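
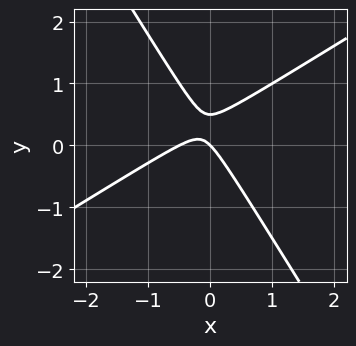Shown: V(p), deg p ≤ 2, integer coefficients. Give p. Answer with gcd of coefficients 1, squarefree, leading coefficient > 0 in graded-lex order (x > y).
2*x^2 - 2*x*y - 2*y^2 + x + y

(a) Degree: no degree-1 curve has this shape, so deg p = 2.
(b) From the axis intercepts and sections: one y-axis crossing is at y = 0; it meets the x-axis at x = 0 (among the integer gridlines).
(c) Assembling these constraints gives the stated polynomial.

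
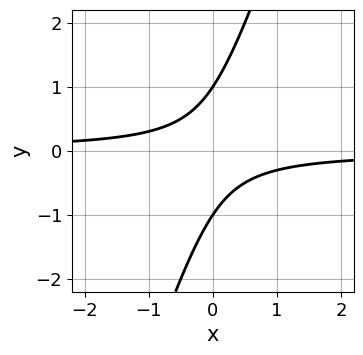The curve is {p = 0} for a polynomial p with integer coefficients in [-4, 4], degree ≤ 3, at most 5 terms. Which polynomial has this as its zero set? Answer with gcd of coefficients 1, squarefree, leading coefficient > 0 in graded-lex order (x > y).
The degree is 2 — the shape is more complex than any degree-1 curve.
From the axis intercepts and sections: no x-intercept at any integer in the box; the y-axis gridline crossings are at y ∈ {-1, 1}.
Together with the visible shape, these determine p as stated.

3*x*y - y^2 + 1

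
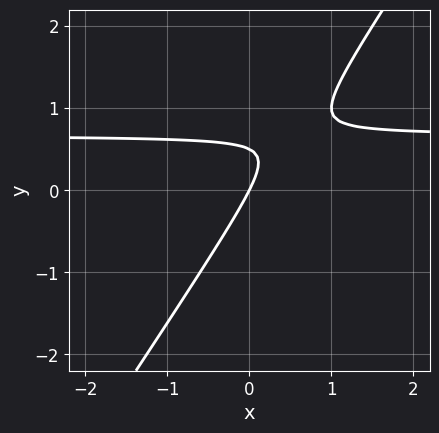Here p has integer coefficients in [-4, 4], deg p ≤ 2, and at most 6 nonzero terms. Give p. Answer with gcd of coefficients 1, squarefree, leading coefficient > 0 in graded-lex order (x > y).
3*x*y - 2*y^2 - 2*x + y

1. The degree is 2 — no degree-1 curve has this shape.
2. Observable constraints: one x-axis crossing is at x = 0; it crosses the y-axis at the gridline y = 0.
3. Together with the visible shape, these determine p as stated.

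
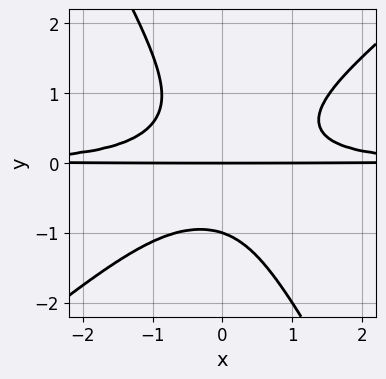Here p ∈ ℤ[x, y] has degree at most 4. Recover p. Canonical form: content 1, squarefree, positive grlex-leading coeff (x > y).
3*x^2*y^2 - 2*x*y^3 - 2*y^4 - 2*y

1. deg p = 4.
2. Against the integer gridlines: every point of the x-axis in the box is on the curve; the y-axis gridline crossings are at y ∈ {-1, 0}.
3. Putting this together gives p.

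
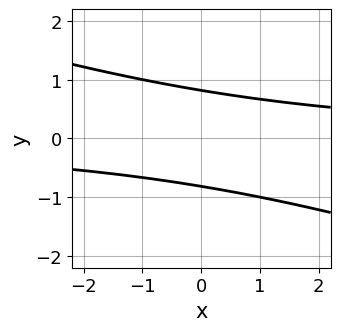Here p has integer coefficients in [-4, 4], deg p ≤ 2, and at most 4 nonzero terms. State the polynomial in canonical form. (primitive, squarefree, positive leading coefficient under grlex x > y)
x*y + 3*y^2 - 2

The degree is 2 — a generic line meets the curve in up to 2 points.
From the axis intercepts and sections: it misses every integer gridline on the x-axis.
The integer polynomial consistent with all of this is the stated p.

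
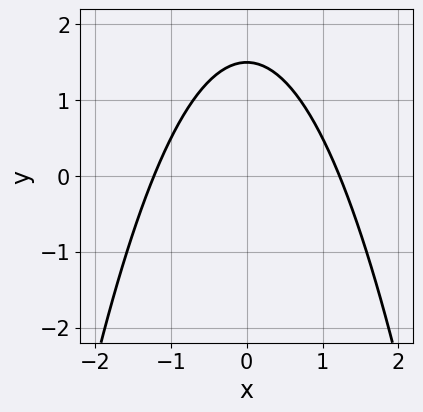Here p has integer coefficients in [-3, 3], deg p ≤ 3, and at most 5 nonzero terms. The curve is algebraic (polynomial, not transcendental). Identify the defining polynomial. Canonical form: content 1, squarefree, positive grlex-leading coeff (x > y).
First, degree: a generic line meets the curve in up to 2 points, so deg p = 2.
Next, symmetries: the x ↦ −x reflection is a symmetry, so x appears only in even powers.
Finally, the integer polynomial consistent with all of this is the stated p.

2*x^2 + 2*y - 3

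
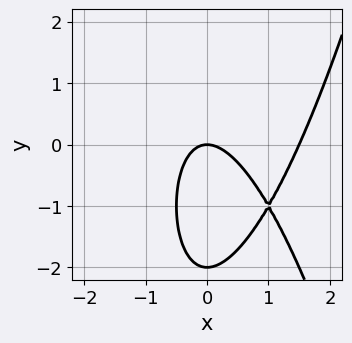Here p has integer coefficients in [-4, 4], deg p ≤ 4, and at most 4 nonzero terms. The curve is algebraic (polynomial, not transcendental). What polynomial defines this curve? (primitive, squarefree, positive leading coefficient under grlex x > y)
Degree: no degree-2 curve has this shape, so deg p = 3.
Observable constraints: among the integer gridlines, it crosses the y-axis at y ∈ {-2, 0}; it meets the x-axis at x = 0 (among the integer gridlines).
These observations pin down the coefficients.

2*x^3 - 3*x^2 - y^2 - 2*y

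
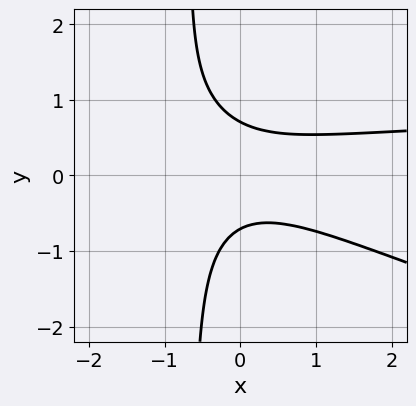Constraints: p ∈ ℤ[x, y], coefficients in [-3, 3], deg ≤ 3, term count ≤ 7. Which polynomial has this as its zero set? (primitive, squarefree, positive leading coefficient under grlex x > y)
x^2*y + 3*x*y^2 - x^2 + 2*y^2 - 1

(a) The degree is 3 — no degree-2 curve has this shape.
(b) Reading off the gridlines: the curve avoids every integer x-axis point in the box.
(c) Together with the visible shape, these determine p as stated.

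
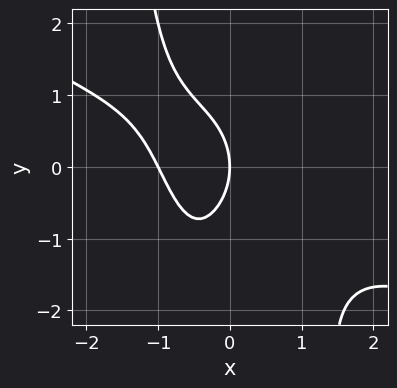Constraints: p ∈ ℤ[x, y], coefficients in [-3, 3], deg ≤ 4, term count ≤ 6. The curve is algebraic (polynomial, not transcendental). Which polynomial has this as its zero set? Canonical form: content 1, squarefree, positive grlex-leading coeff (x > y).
x^4 + 2*x^3*y + x^2 + y^2 + 2*x

1. Degree: no degree-3 curve has this shape, so deg p = 4.
2. Observable constraints: the x-axis gridline crossings are at x ∈ {-1, 0}; one y-axis crossing is at y = 0.
3. Together with the visible shape, these determine p as stated.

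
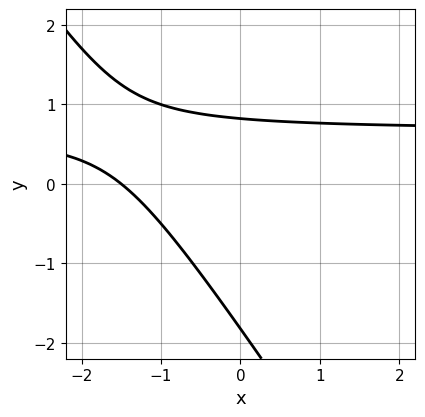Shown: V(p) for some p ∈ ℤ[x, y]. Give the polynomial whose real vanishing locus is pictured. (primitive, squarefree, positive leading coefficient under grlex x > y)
(a) deg p = 2. No degree-1 curve has this shape.
(b) The integer polynomial consistent with all of this is the stated p.

3*x*y + 2*y^2 - 2*x + 2*y - 3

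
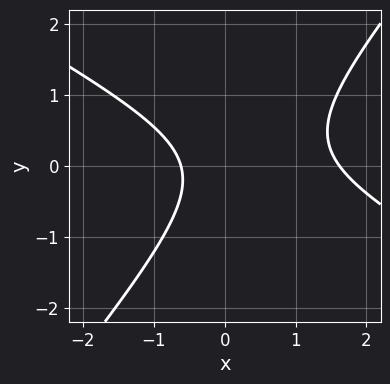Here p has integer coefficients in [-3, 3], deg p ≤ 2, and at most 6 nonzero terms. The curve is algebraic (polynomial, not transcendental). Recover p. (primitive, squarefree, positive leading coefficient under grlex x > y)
2*x^2 + 2*x*y - 3*y^2 - 2*x - 2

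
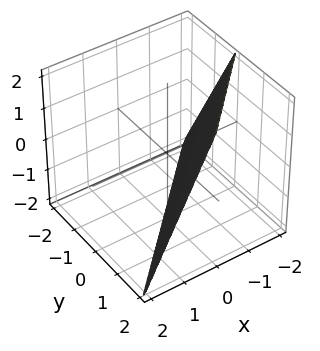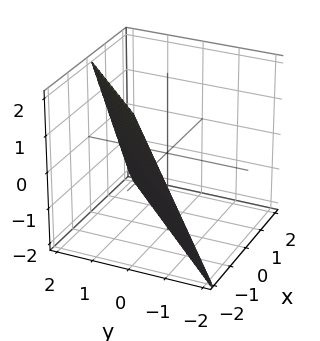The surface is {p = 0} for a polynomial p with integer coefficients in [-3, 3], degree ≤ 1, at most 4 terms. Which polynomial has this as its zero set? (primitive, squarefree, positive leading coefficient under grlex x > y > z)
2*x - 2*y + z + 2

1. Degree: the surface is flat (a plane), so deg p = 1.
2. Against the integer gridlines: it crosses the z-axis at the gridline z = -2; one x-axis crossing is at x = -1; it crosses the y-axis at the gridline y = 1.
3. Matching integer coefficients to the picture gives p.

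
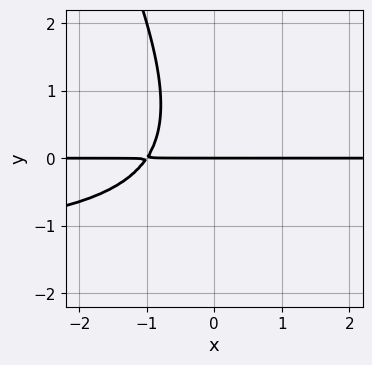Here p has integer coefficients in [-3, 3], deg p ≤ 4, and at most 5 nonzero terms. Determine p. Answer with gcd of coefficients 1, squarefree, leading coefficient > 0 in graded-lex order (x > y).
(a) Degree: the shape is more complex than any degree-2 curve, so deg p = 3.
(b) From the visible intercepts: one y-axis crossing is at y = 0; every point of the x-axis in the box is on the curve.
(c) These observations pin down the coefficients.

2*x*y^2 + y^3 + 3*x*y + 3*y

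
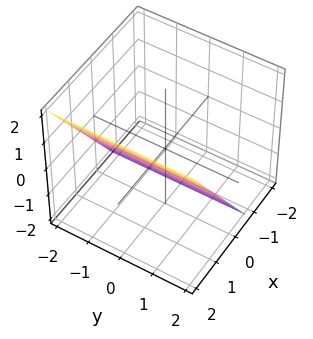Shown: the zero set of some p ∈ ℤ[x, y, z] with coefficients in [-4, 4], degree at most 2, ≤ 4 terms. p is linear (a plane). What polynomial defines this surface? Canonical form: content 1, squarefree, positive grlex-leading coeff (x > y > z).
First, degree: the surface is flat (a plane), so deg p = 1.
Then, observable constraints: it crosses the z-axis at the gridline z = -1; it misses every integer gridline on the y-axis.
Finally, these observations pin down the coefficients.

3*x - 2*z - 2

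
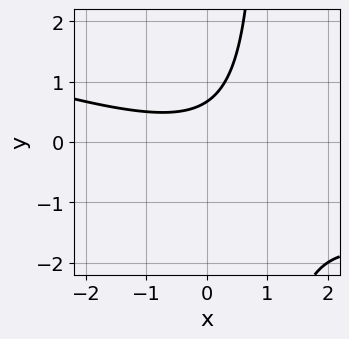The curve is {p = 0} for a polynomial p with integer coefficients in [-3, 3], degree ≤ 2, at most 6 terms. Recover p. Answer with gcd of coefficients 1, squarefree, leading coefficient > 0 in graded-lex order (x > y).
1. deg p = 2. The shape is more complex than any degree-1 curve.
2. Against the integer gridlines: no x-intercept at any integer in the box.
3. Putting this together gives p.

x^2 + 3*x*y - 3*y + 2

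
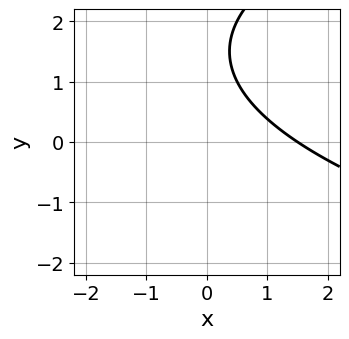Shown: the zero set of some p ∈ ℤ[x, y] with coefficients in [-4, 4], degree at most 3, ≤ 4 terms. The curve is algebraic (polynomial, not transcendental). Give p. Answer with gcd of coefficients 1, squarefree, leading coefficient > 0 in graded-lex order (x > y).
y^2 - 2*x - 3*y + 3

(a) deg p = 2. The shape is more complex than any degree-1 curve.
(b) From the axis intercepts and sections: the curve avoids every integer y-axis point in the box.
(c) Putting this together gives p.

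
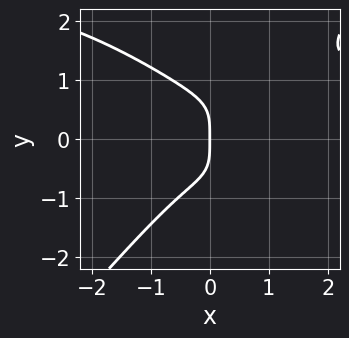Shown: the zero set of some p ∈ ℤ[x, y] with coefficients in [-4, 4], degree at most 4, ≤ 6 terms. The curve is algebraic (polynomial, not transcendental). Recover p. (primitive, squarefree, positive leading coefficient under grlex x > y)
First, deg p = 4. A generic line meets the curve in up to 4 points.
Then, from the visible intercepts: it meets the y-axis at y = 0 (among the integer gridlines); one x-axis crossing is at x = 0.
Finally, matching integer coefficients to the picture gives p.

2*x^3*y + 2*x^2*y^2 - 3*y^4 - 3*x^3 - 3*x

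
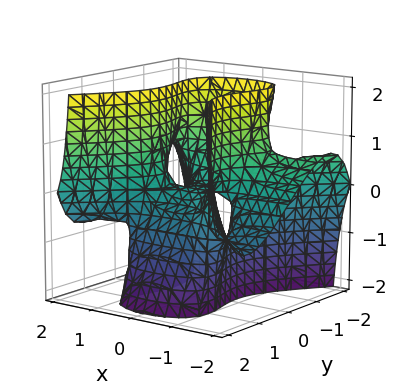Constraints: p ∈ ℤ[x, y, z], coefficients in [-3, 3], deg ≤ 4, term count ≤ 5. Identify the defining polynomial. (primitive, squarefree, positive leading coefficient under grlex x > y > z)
2*x^2*y + 3*x^2*z - 2*y^3 - y^2*z - 2*z

1. Degree: no degree-2 surface has this shape, so deg p = 3.
2. Against the integer gridlines: it meets the y-axis at y = 0 (among the integer gridlines); the visible x-axis segment lies entirely on the surface.
3. Together with the visible shape, these determine p as stated.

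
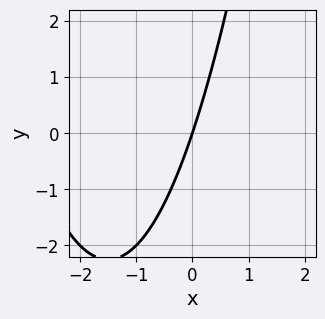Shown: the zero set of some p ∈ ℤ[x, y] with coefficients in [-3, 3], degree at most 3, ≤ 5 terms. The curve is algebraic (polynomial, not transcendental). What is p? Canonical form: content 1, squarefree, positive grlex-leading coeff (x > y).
(a) Degree: a generic line meets the curve in up to 2 points, so deg p = 2.
(b) From the visible intercepts: one x-axis crossing is at x = 0; it crosses the y-axis at the gridline y = 0.
(c) Matching integer coefficients to the picture gives p.

x^2 + 3*x - y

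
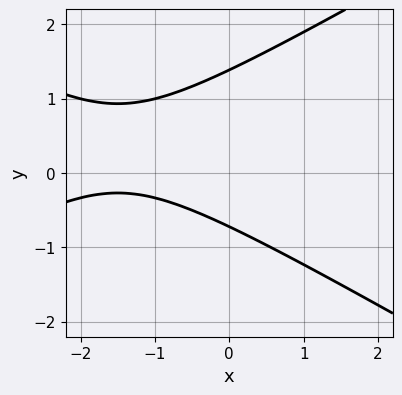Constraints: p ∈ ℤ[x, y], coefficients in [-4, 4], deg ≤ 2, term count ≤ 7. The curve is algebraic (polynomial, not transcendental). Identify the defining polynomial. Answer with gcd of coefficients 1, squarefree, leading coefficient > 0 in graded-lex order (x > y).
x^2 - 3*y^2 + 3*x + 2*y + 3

(a) The degree is 2 — a generic line meets the curve in up to 2 points.
(b) Against the integer gridlines: it misses every integer gridline on the x-axis.
(c) Solving for integer coefficients yields p as stated.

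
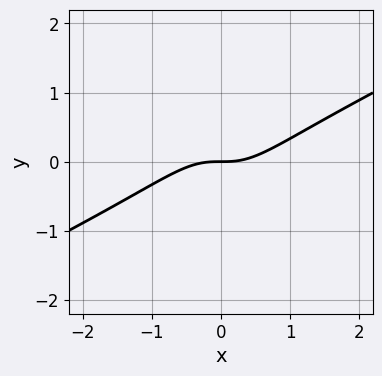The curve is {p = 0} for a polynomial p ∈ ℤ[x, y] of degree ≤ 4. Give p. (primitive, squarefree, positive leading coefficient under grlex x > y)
First, the degree is 3 — the shape is more complex than any degree-2 curve.
Then, against the integer gridlines: it meets the x-axis at x = 0 (among the integer gridlines); it meets the y-axis at y = 0 (among the integer gridlines).
Finally, together with the visible shape, these determine p as stated.

x^3 - 2*x^2*y - y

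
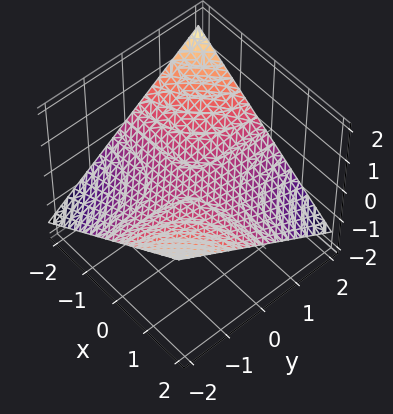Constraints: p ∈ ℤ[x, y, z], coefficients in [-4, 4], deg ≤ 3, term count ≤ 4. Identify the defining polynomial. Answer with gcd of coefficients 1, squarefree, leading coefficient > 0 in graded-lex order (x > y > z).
The degree is 2 — a hyperbolic paraboloid; a quadric.
Against the integer gridlines: every point of the y-axis in the box is on the surface; it meets the z-axis at z = 0 (among the integer gridlines); the visible x-axis segment lies entirely on the surface.
These observations pin down the coefficients.

x*y + 3*z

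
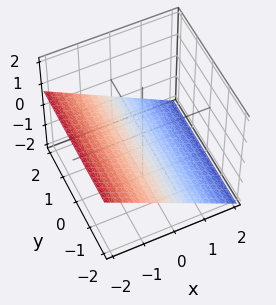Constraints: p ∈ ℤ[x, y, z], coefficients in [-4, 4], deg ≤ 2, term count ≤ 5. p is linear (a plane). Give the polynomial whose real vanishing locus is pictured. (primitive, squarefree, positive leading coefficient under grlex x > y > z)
2*x + 3*z + 2

The degree is 1 — the surface is flat (a plane).
Observable constraints: it crosses the x-axis at the gridline x = -1; no y-intercept at any integer in the box.
Matching integer coefficients to the picture gives p.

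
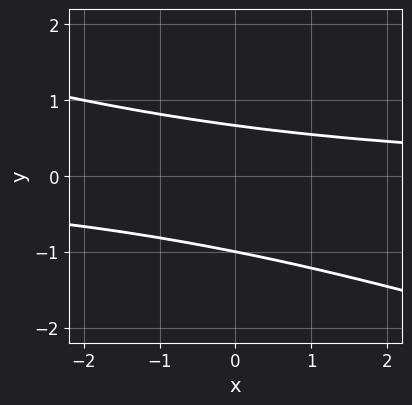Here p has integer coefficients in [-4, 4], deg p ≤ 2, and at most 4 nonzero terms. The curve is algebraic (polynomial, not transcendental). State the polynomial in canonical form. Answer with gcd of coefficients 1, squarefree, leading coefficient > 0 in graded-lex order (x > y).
x*y + 3*y^2 + y - 2

Degree: no degree-1 curve has this shape, so deg p = 2.
Against the integer gridlines: it meets the y-axis at y = -1 (among the integer gridlines); it misses every integer gridline on the x-axis.
Fitting integer coefficients to these (and the overall shape) gives p.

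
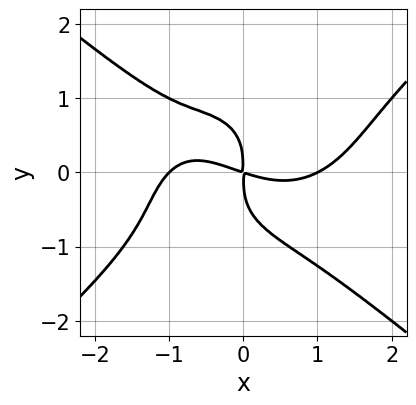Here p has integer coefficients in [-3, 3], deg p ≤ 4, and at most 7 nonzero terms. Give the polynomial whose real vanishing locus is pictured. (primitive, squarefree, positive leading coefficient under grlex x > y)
x^4 - 2*y^4 - x^2*y - x^2 - 3*x*y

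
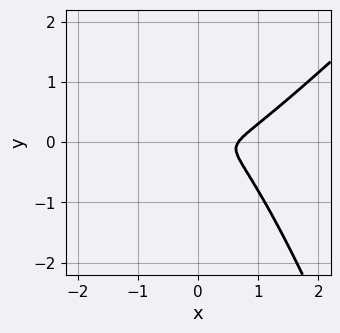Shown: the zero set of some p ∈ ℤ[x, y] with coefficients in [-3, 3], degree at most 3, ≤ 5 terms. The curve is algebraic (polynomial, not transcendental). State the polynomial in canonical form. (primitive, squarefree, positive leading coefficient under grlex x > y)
deg p = 3.
Matching integer coefficients to the picture gives p.

3*x^3 - 2*x^2*y - x*y^2 - 2*x^2 - 3*y^2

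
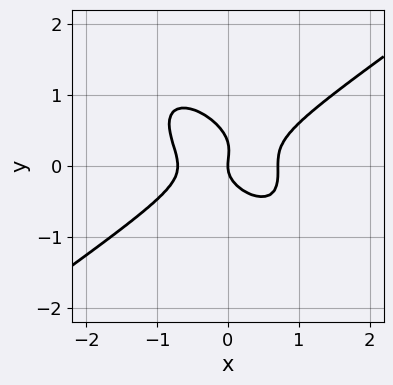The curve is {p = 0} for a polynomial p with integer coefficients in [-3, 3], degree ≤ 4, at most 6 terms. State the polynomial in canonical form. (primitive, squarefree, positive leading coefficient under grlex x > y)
Degree: a generic line meets the curve in up to 3 points, so deg p = 3.
Against the integer gridlines: it crosses the y-axis at the gridline y = 0; it crosses the x-axis at the gridline x = 0.
Assembling these constraints gives the stated polynomial.

2*x^3 - 2*x*y^2 - 3*y^3 + y^2 - x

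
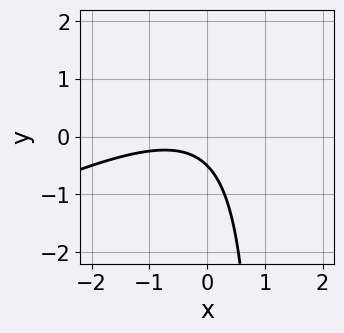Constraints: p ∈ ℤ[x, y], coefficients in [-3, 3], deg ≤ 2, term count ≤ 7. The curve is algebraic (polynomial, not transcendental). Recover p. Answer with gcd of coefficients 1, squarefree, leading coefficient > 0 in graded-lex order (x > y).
First, deg p = 2.
Next, reading off the gridlines: it misses every integer gridline on the x-axis.
Finally, these observations pin down the coefficients.

x^2 - 2*x*y + x + 2*y + 1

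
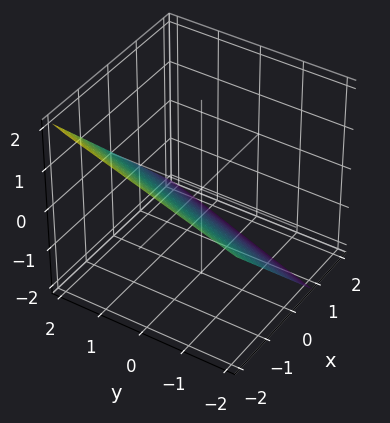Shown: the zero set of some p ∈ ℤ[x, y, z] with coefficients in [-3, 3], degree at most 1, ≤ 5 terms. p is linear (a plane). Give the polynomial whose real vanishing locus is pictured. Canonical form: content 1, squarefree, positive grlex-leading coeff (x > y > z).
3*x - y + 3*z + 2

First, degree: the surface is flat (a plane), so deg p = 1.
Next, from the visible intercepts: it crosses the y-axis at the gridline y = 2.
Finally, matching integer coefficients to the picture gives p.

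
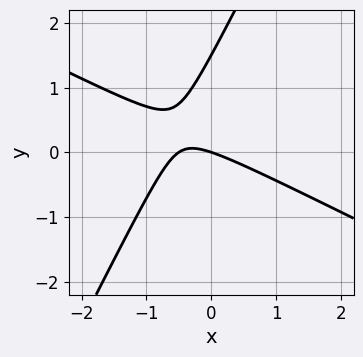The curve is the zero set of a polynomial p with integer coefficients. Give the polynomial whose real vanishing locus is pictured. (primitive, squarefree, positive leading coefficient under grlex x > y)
deg p = 2. No degree-1 curve has this shape.
Reading off the gridlines: it crosses the x-axis at the gridline x = 0; it crosses the y-axis at the gridline y = 0.
Putting this together gives p.

2*x^2 + 3*x*y - 2*y^2 + x + 3*y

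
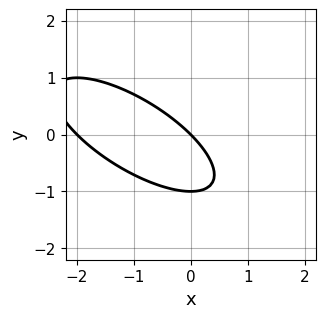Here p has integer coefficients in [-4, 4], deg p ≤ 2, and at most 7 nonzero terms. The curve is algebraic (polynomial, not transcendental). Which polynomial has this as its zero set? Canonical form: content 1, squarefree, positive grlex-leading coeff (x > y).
x^2 + 2*x*y + 2*y^2 + 2*x + 2*y

1. The degree is 2 — a generic line meets the curve in up to 2 points.
2. Checking where it meets the axes: among the integer gridlines, it crosses the y-axis at y ∈ {-1, 0}; among the integer gridlines, it crosses the x-axis at x ∈ {-2, 0}.
3. Assembling these constraints gives the stated polynomial.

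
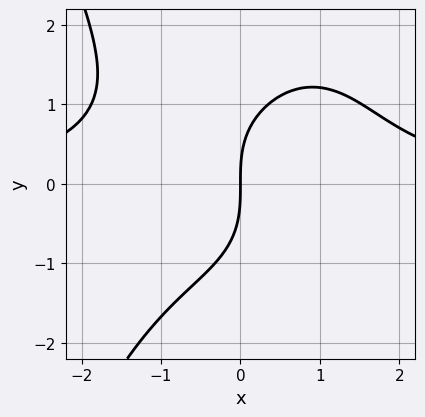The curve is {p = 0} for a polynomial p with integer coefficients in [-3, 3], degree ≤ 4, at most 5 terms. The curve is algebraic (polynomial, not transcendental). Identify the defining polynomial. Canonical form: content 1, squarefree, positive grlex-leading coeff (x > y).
The degree is 4 — the shape is more complex than any degree-3 curve.
Reading off the gridlines: it crosses the x-axis at the gridline x = 0; it crosses the y-axis at the gridline y = 0.
Solving for integer coefficients yields p as stated.

x^3*y + y^3 - 3*x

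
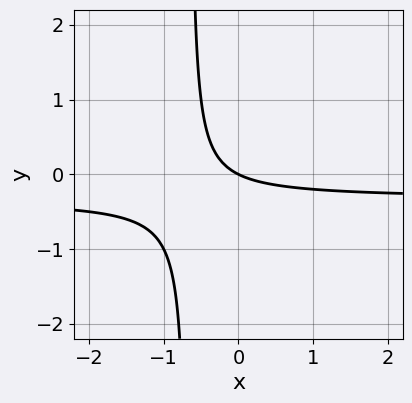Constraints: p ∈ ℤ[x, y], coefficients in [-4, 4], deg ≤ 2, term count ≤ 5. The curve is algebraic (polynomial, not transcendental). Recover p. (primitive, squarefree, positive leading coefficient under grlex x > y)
3*x*y + x + 2*y

(a) deg p = 2. No degree-1 curve has this shape.
(b) Checking where it meets the axes: it crosses the x-axis at the gridline x = 0; it crosses the y-axis at the gridline y = 0.
(c) Assembling these constraints gives the stated polynomial.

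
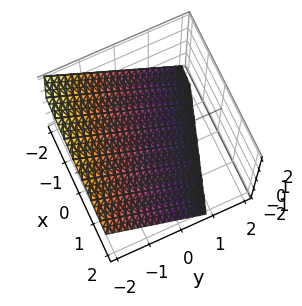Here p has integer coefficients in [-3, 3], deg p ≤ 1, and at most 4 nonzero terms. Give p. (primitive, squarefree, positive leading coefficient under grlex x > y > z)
(a) Degree: the surface is flat (a plane), so deg p = 1.
(b) Checking where it meets the axes: one x-axis crossing is at x = -2.
(c) Together with the visible shape, these determine p as stated.

x + 3*y + 3*z + 2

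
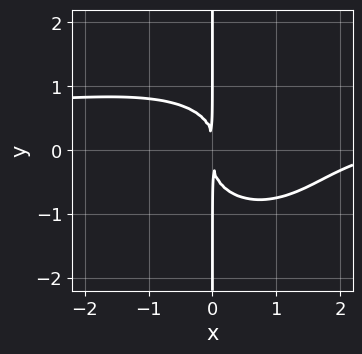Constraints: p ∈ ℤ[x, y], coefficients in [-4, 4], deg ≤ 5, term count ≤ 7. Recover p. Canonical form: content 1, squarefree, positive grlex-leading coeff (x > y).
2*x^3*y + 3*x*y^3 - x^3 - x^2*y + 3*x^2

1. The degree is 4 — the shape is more complex than any degree-3 curve.
2. Reading off the gridlines: the visible y-axis segment lies entirely on the curve.
3. The integer polynomial consistent with all of this is the stated p.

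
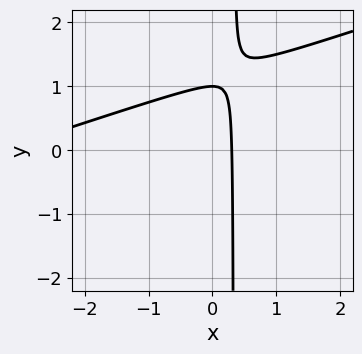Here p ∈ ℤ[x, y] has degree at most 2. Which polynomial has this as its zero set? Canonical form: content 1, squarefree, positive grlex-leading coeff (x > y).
x^2 - 3*x*y + 3*x + y - 1

(a) deg p = 2. A generic line meets the curve in up to 2 points.
(b) From the axis intercepts and sections: it meets the y-axis at y = 1 (among the integer gridlines).
(c) These observations pin down the coefficients.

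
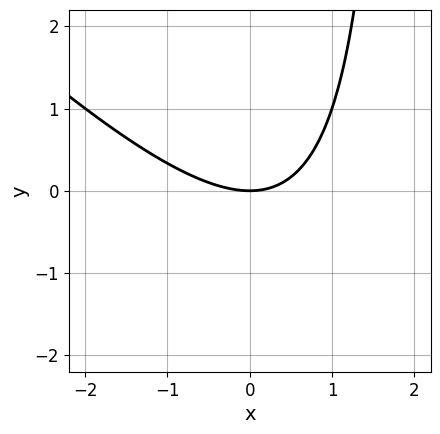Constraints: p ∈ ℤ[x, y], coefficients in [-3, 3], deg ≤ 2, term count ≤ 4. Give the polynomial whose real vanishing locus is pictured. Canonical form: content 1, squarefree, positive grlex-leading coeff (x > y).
The degree is 2 — a generic line meets the curve in up to 2 points.
From the visible intercepts: it meets the x-axis at x = 0 (among the integer gridlines); one y-axis crossing is at y = 0.
Assembling these constraints gives the stated polynomial.

x^2 + x*y - 2*y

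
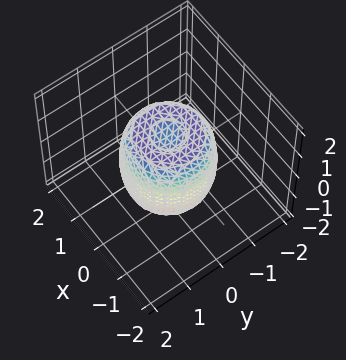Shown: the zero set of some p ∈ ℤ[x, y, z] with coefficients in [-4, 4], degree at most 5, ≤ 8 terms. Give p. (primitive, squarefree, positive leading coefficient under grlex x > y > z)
(a) Degree: no degree-3 surface has this shape, so deg p = 4.
(b) Symmetry: every cross-section ⟂ z is a circle, so x, y appear only via x² + y².
(c) Against the integer gridlines: the z-axis gridline crossings are at z ∈ {-1, 1}; a circular section at z = 1 has radius exactly 1.
(d) The integer polynomial consistent with all of this is the stated p.

2*x^4 + 4*x^2*y^2 + 2*y^4 - 2*x^2 - 2*y^2 + z^2 - 1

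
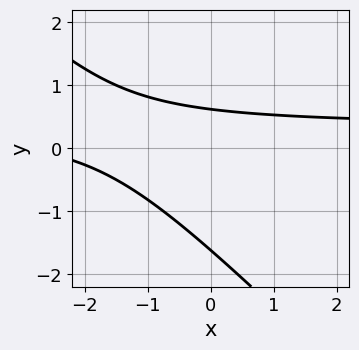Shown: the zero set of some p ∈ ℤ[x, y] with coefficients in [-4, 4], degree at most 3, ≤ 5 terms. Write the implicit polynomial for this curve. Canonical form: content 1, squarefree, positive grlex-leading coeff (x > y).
(a) deg p = 2.
(b) From the axis intercepts and sections: it misses every integer gridline on the x-axis.
(c) The integer polynomial consistent with all of this is the stated p.

3*x*y + 3*y^2 - x + 3*y - 3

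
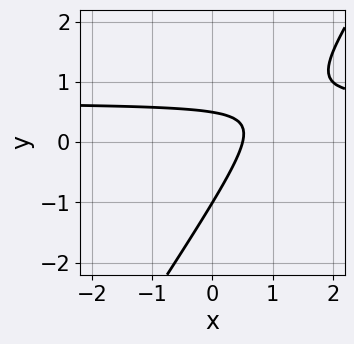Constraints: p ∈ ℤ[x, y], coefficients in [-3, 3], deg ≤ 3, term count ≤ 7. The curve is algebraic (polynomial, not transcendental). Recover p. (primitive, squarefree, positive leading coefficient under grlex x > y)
3*x*y - 2*y^2 - 2*x - y + 1

(a) Degree: a generic line meets the curve in up to 2 points, so deg p = 2.
(b) Observable constraints: it crosses the y-axis at the gridline y = -1.
(c) Putting this together gives p.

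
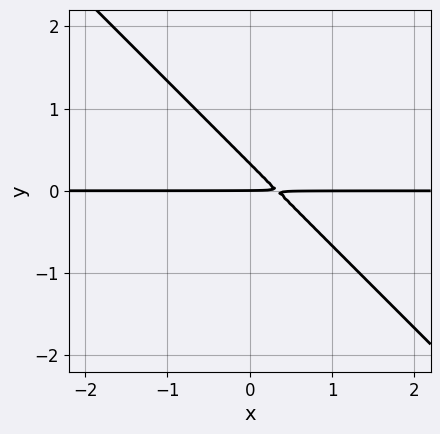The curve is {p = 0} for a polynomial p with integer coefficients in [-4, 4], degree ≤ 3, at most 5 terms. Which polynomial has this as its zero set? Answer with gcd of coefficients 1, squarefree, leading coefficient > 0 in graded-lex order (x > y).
The degree is 2 — no degree-1 curve has this shape.
Checking where it meets the axes: the visible x-axis segment lies entirely on the curve; it meets the y-axis at y = 0 (among the integer gridlines).
Solving for integer coefficients yields p as stated.

3*x*y + 3*y^2 - y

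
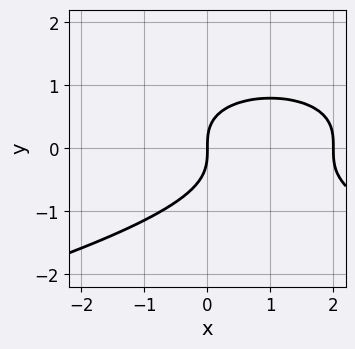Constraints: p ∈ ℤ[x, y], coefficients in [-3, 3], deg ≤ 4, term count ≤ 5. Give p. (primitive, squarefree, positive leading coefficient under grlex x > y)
First, deg p = 3. The shape is more complex than any degree-2 curve.
Next, against the integer gridlines: it meets the y-axis at y = 0 (among the integer gridlines); the x-axis gridline crossings are at x ∈ {0, 2}.
Finally, these observations pin down the coefficients.

2*y^3 + x^2 - 2*x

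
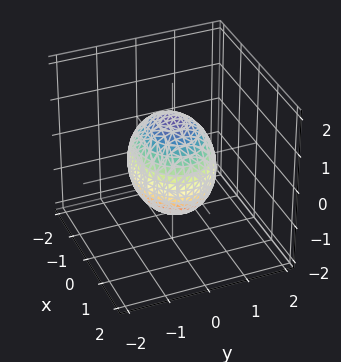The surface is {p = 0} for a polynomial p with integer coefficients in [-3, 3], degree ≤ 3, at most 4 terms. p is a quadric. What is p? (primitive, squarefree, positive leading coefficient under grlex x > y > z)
2*x^2 + 3*y^2 + 2*z^2 - 3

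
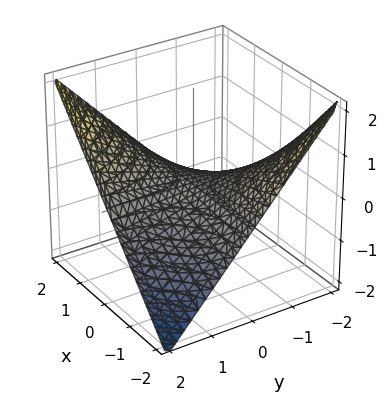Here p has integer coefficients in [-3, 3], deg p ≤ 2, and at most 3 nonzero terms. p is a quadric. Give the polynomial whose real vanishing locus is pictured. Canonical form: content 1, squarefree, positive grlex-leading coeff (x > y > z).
1. deg p = 2.
2. Checking where it meets the axes: one z-axis crossing is at z = 0; the visible y-axis segment lies entirely on the surface; every point of the x-axis in the box is on the surface.
3. These observations pin down the coefficients.

x*y - 2*z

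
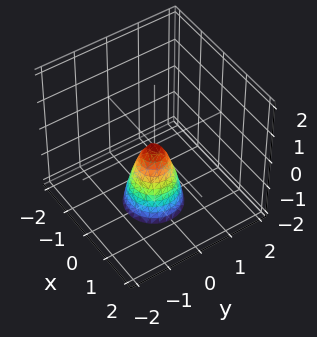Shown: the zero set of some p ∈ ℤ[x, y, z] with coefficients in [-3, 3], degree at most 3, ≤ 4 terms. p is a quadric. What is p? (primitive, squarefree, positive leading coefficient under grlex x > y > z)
3*x^2 + 3*y^2 + z

1. Degree: a paraboloid; a quadric, so deg p = 2.
2. Symmetries: rotational symmetry about the z-axis ⇒ p depends on x, y only through x² + y².
3. Against the integer gridlines: one y-axis crossing is at y = 0; it meets the z-axis at z = 0 (among the integer gridlines); a circular section at z = -2 has radius between 0 and 1.
4. Solving for integer coefficients yields p as stated.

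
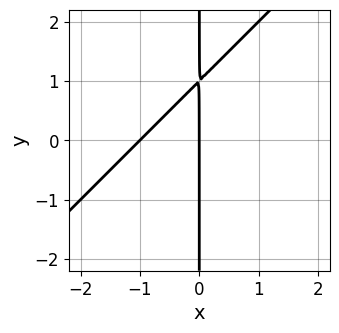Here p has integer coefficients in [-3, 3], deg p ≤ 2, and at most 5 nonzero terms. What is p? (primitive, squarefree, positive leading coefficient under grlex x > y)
(a) The degree is 2 — no degree-1 curve has this shape.
(b) From the axis intercepts and sections: among the integer gridlines, it crosses the x-axis at x ∈ {-1, 0}; the visible y-axis segment lies entirely on the curve.
(c) Assembling these constraints gives the stated polynomial.

x^2 - x*y + x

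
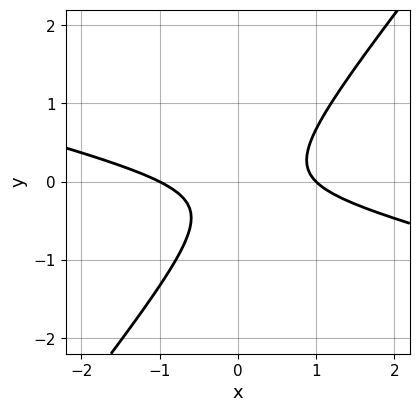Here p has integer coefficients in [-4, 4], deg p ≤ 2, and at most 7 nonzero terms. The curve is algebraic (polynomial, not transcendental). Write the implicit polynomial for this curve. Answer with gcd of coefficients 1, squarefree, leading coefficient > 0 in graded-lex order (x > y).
x^2 + 3*x*y - 3*y^2 - y - 1

1. deg p = 2. No degree-1 curve has this shape.
2. Against the integer gridlines: among the integer gridlines, it crosses the x-axis at x ∈ {-1, 1}; no y-intercept at any integer in the box.
3. Fitting integer coefficients to these (and the overall shape) gives p.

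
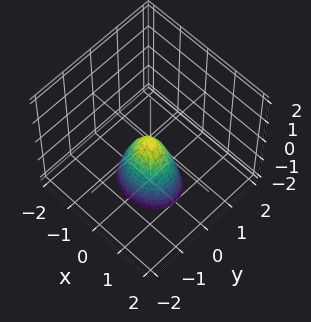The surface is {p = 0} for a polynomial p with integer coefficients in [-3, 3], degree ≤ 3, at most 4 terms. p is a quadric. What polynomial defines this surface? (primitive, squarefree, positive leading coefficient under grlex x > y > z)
2*x^2 + 3*y^2 + z

(a) deg p = 2. A single bowl opening along one axis; a quadric.
(b) Symmetries: mirror symmetry y ↦ −y ⇒ only even powers of y; the x ↦ −x reflection is a symmetry, so x appears only in even powers.
(c) From the axis intercepts and sections: one z-axis crossing is at z = 0; one y-axis crossing is at y = 0; it crosses the x-axis at the gridline x = 0.
(d) These observations pin down the coefficients.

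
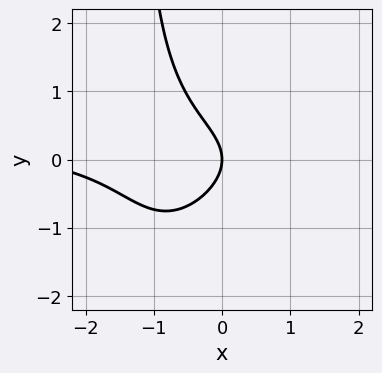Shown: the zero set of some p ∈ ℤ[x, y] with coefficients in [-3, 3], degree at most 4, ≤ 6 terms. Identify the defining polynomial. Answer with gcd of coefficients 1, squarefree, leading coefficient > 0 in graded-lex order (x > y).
2*x^2*y - 2*x*y^2 - x^2 - 3*y^2 - 3*x

First, deg p = 3. No degree-2 curve has this shape.
Then, reading off the gridlines: it crosses the x-axis at the gridline x = 0; it crosses the y-axis at the gridline y = 0.
Finally, together with the visible shape, these determine p as stated.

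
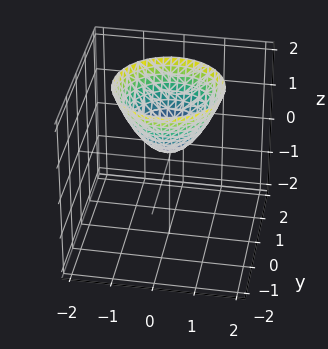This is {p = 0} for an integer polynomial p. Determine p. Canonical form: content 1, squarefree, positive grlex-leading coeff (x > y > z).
deg p = 2. A generic line meets the surface in up to 2 points.
Symmetries: rotational symmetry about the z-axis ⇒ p depends on x, y only through x² + y².
From the visible intercepts: a circular section at z = 1 has radius between 0 and 1; no x-intercept at any integer in the box; no y-intercept at any integer in the box.
These observations pin down the coefficients.

3*x^2 + 3*y^2 - 3*z + 1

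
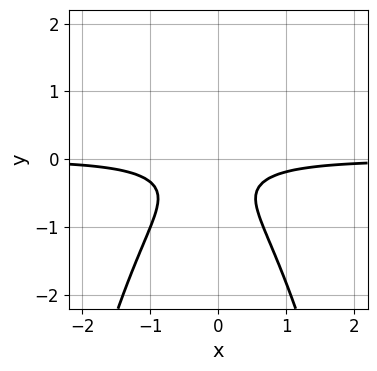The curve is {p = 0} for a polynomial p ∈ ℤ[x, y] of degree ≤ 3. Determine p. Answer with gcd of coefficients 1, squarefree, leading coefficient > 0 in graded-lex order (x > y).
3*x^2*y + x*y + 3*y^2 + 2*y + 1

(a) deg p = 3. A generic line meets the curve in up to 3 points.
(b) From the visible intercepts: no y-intercept at any integer in the box; the curve avoids every integer x-axis point in the box.
(c) Together with the visible shape, these determine p as stated.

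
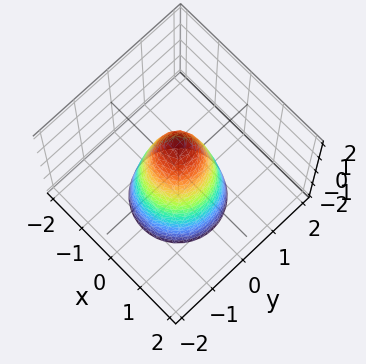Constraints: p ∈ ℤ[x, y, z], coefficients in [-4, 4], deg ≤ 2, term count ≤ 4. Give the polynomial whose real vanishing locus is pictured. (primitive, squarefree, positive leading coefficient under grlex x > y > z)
3*x^2 + 3*y^2 + z - 2

The degree is 2 — no degree-1 surface has this shape.
Symmetries: the surface is invariant under rotation about z: p = q(x² + y², z).
Reading off the gridlines: it meets the z-axis at z = 2 (among the integer gridlines); a circular section at z = -2 has radius between 1 and 2.
Assembling these constraints gives the stated polynomial.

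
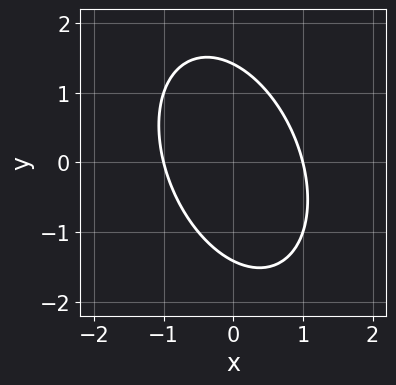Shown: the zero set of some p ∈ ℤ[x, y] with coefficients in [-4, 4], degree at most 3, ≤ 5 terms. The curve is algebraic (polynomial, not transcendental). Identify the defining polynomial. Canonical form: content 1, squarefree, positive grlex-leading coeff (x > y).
(a) The degree is 2 — no degree-1 curve has this shape.
(b) Checking where it meets the axes: among the integer gridlines, it crosses the x-axis at x ∈ {-1, 1}.
(c) Assembling these constraints gives the stated polynomial.

2*x^2 + x*y + y^2 - 2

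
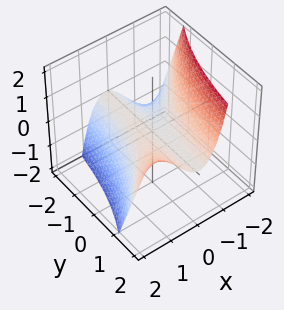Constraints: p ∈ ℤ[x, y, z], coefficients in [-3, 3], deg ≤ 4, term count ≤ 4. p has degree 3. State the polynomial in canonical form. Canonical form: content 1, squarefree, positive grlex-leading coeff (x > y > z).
The degree is 3 — a generic line meets the surface in up to 3 points.
Reading off the gridlines: it meets the x-axis at x = 0 (among the integer gridlines); the visible y-axis segment lies entirely on the surface.
Fitting integer coefficients to these (and the overall shape) gives p.

2*x^3 - 2*x^2*y - x + 3*z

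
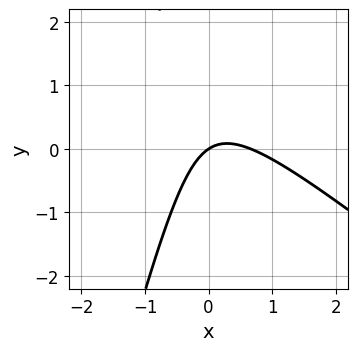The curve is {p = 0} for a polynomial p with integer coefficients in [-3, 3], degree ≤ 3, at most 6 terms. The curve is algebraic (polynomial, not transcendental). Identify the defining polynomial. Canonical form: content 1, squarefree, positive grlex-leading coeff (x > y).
First, the degree is 2 — a generic line meets the curve in up to 2 points.
Then, observable constraints: one x-axis crossing is at x = 0; it meets the y-axis at y = 0 (among the integer gridlines).
Finally, matching integer coefficients to the picture gives p.

3*x^2 + 3*x*y - y^2 - 2*x + 3*y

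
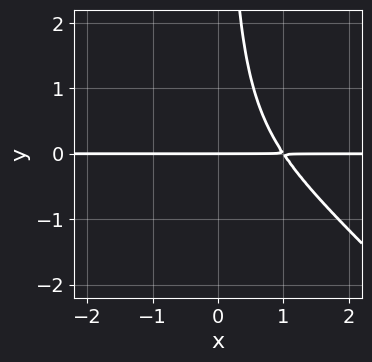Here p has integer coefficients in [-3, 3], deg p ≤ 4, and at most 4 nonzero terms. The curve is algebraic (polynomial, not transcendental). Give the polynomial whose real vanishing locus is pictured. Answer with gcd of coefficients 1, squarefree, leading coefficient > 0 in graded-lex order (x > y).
1. deg p = 4. No degree-3 curve has this shape.
2. From the axis intercepts and sections: every point of the x-axis in the box is on the curve; it meets the y-axis at y = 0 (among the integer gridlines).
3. Solving for integer coefficients yields p as stated.

x^3*y + x^2*y^2 + x*y^2 - y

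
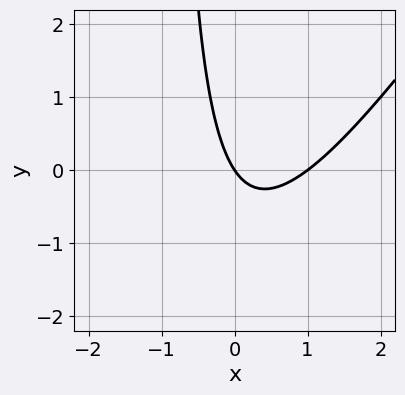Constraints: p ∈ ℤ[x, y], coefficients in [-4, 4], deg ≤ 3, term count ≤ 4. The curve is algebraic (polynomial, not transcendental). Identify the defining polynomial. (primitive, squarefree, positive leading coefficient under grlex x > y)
3*x^2 - 2*x*y - 3*x - 2*y

The degree is 2 — no degree-1 curve has this shape.
Observable constraints: the x-axis gridline crossings are at x ∈ {0, 1}; it crosses the y-axis at the gridline y = 0.
The integer polynomial consistent with all of this is the stated p.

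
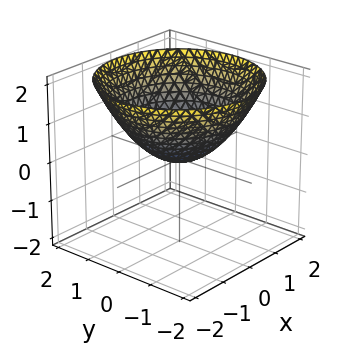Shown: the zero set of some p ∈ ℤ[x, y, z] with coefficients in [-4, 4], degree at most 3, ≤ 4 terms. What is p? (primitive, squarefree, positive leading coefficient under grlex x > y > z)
The degree is 2 — a paraboloid; a quadric.
Symmetries: rotational symmetry about the z-axis ⇒ p depends on x, y only through x² + y².
From the axis intercepts and sections: it crosses the y-axis at the gridline y = 0; a circular section at z = 1 has radius between 1 and 2.
Fitting integer coefficients to these (and the overall shape) gives p.

x^2 + y^2 - 2*z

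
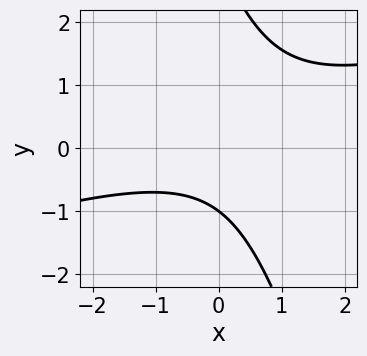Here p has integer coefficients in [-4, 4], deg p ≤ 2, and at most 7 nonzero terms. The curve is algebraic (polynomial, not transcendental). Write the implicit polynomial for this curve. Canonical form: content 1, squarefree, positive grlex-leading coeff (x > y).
1. The degree is 2 — the shape is more complex than any degree-1 curve.
2. Checking where it meets the axes: no x-intercept at any integer in the box; one y-axis crossing is at y = -1.
3. Together with the visible shape, these determine p as stated.

x^2 - 3*x*y - y^2 + 2*y + 3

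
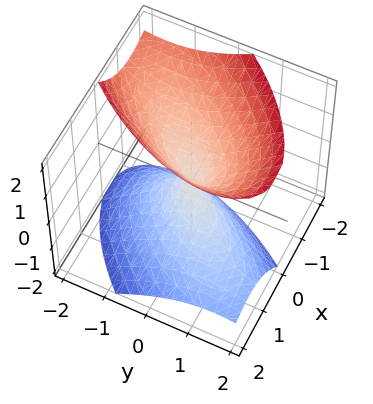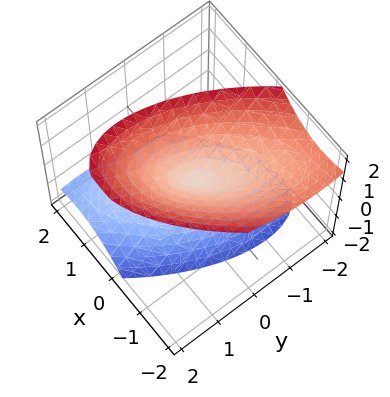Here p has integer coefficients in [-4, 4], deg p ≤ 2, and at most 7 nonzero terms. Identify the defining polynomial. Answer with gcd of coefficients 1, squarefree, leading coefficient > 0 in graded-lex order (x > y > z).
(a) The picture has 2 separate pieces. Treating them together as one polynomial.
(b) deg p = 2. A generic line meets the surface in up to 2 points.
(c) Against the integer gridlines: it meets the x-axis at x = 0 (among the integer gridlines); it crosses the y-axis at the gridline y = 0; it meets the z-axis at z = 0 (among the integer gridlines).
(d) Together with the visible shape, these determine p as stated.

3*x^2 - 3*x*y + 2*x*z + 2*y^2 - 2*z^2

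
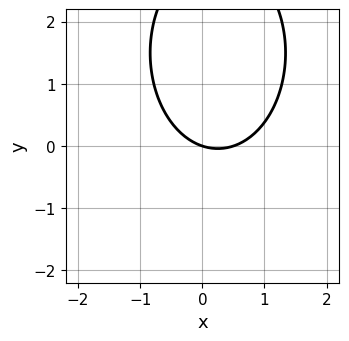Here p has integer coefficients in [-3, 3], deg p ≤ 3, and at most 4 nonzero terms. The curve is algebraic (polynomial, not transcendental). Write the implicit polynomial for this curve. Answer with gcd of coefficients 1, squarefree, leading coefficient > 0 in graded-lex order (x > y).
2*x^2 + y^2 - x - 3*y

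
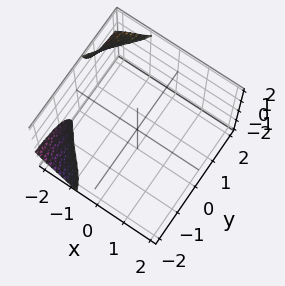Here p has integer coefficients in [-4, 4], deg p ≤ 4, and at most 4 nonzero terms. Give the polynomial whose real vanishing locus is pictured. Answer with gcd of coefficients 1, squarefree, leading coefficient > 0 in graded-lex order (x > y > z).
x^3 + x*y*z + 2*x^2 + 3

I count 2 distinct pieces. They look like related sheets of one shape, so recover p as a whole.
The degree is 3 — no degree-2 surface has this shape.
Observable constraints: the surface avoids every integer x-axis point in the box; the surface avoids every integer z-axis point in the box; the surface avoids every integer y-axis point in the box.
Together with the visible shape, these determine p as stated.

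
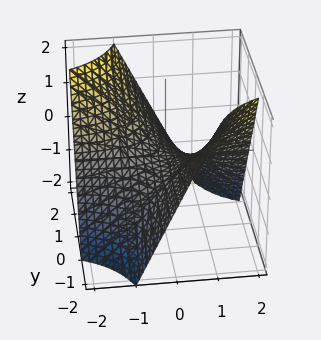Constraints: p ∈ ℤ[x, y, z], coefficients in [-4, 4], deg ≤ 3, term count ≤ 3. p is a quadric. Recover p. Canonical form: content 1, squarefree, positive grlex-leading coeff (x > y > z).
x*y + z

1. The degree is 2 — a saddle surface; a quadric.
2. From the axis intercepts and sections: every point of the y-axis in the box is on the surface; every point of the x-axis in the box is on the surface; it meets the z-axis at z = 0 (among the integer gridlines).
3. Assembling these constraints gives the stated polynomial.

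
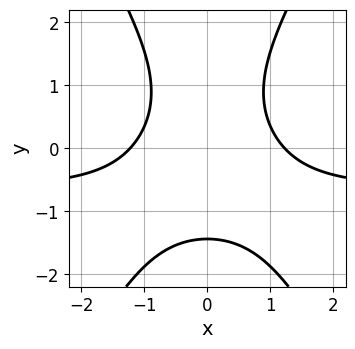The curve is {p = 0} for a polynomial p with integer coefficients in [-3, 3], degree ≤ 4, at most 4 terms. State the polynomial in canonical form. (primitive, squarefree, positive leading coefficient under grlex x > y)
(a) Degree: the shape is more complex than any degree-2 curve, so deg p = 3.
(b) Symmetries: the x ↦ −x reflection is a symmetry, so x appears only in even powers.
(c) Putting this together gives p.

3*x^2*y - y^3 + 2*x^2 - 3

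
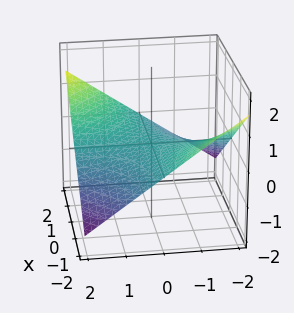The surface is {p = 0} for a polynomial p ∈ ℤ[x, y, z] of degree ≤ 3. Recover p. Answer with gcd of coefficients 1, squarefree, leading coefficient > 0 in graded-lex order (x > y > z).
x*y - 3*z

deg p = 2. A hyperbolic paraboloid; a quadric.
Reading off the gridlines: every point of the x-axis in the box is on the surface; it meets the z-axis at z = 0 (among the integer gridlines); every point of the y-axis in the box is on the surface.
Matching integer coefficients to the picture gives p.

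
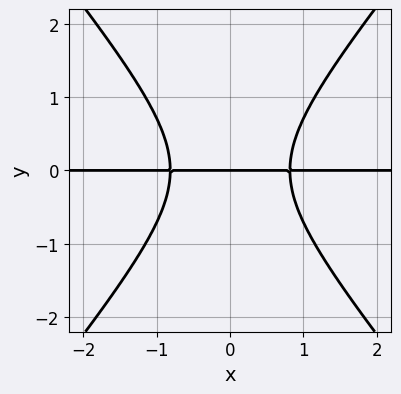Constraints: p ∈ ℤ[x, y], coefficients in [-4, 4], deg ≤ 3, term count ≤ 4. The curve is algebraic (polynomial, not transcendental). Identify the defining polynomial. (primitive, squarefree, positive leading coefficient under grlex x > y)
3*x^2*y - 2*y^3 - 2*y

1. Degree: a generic line meets the curve in up to 3 points, so deg p = 3.
2. Symmetries: mirror symmetry x ↦ −x ⇒ only even powers of x.
3. From the axis intercepts and sections: one y-axis crossing is at y = 0; the visible x-axis segment lies entirely on the curve.
4. Matching integer coefficients to the picture gives p.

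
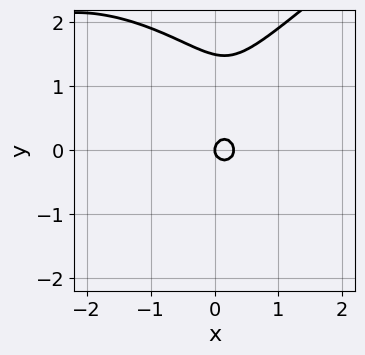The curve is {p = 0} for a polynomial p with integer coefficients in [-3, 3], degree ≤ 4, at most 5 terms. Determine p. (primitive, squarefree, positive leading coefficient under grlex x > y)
The degree is 3 — a generic line meets the curve in up to 3 points.
Checking where it meets the axes: it meets the x-axis at x = 0 (among the integer gridlines); one y-axis crossing is at y = 0.
Putting this together gives p.

x^3 - 2*y^3 + 3*x^2 + 3*y^2 - x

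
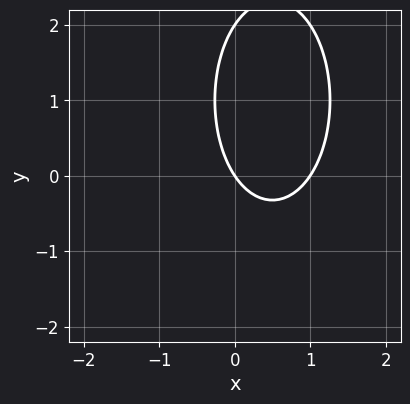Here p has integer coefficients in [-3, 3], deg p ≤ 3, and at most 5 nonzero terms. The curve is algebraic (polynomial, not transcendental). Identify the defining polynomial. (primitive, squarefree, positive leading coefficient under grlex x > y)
3*x^2 + y^2 - 3*x - 2*y

The degree is 2 — no degree-1 curve has this shape.
Observable constraints: the x-axis gridline crossings are at x ∈ {0, 1}; among the integer gridlines, it crosses the y-axis at y ∈ {0, 2}.
Together with the visible shape, these determine p as stated.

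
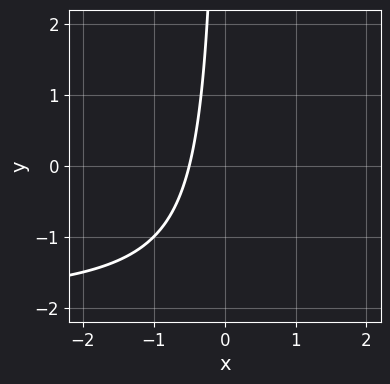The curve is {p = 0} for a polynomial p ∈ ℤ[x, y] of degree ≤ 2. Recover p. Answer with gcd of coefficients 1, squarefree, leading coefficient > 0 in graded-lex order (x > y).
(a) deg p = 2. No degree-1 curve has this shape.
(b) Reading off the gridlines: the curve avoids every integer y-axis point in the box.
(c) Assembling these constraints gives the stated polynomial.

x*y + 2*x + 1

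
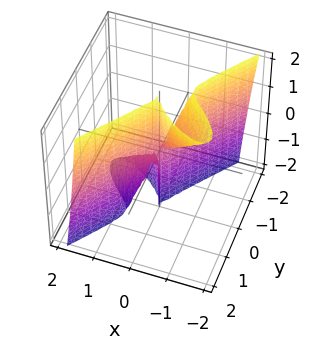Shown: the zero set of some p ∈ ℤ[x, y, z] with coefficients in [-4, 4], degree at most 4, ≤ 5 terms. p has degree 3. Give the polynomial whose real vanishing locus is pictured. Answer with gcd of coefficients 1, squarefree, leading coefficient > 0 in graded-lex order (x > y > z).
(a) deg p = 3. The shape is more complex than any degree-2 surface.
(b) Against the integer gridlines: every point of the z-axis in the box is on the surface; one x-axis crossing is at x = 0; it meets the y-axis at y = 0 (among the integer gridlines).
(c) Putting this together gives p.

2*x^3 + 2*x^2*y + x^2*z - 2*y^3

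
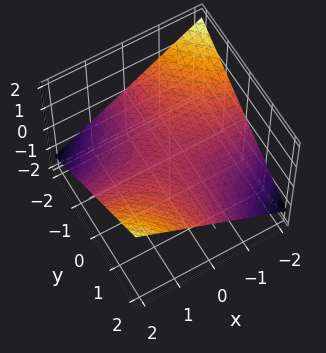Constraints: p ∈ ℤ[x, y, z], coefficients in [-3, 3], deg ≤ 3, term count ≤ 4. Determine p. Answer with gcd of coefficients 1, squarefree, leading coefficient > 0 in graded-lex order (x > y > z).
x*y - 3*z

1. deg p = 2. A hyperbolic paraboloid; a quadric.
2. From the visible intercepts: every point of the x-axis in the box is on the surface; every point of the y-axis in the box is on the surface.
3. Fitting integer coefficients to these (and the overall shape) gives p.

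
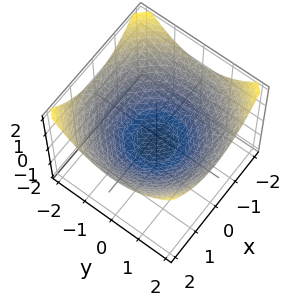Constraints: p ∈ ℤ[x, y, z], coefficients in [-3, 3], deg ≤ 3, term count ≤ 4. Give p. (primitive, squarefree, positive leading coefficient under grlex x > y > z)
x^2 + y^2 - 3*z - 2

1. deg p = 2.
2. Symmetries: the surface is invariant under rotation about z: p = q(x² + y², z).
3. Reading off the gridlines: a circular section at z = 0 has radius between 1 and 2.
4. The integer polynomial consistent with all of this is the stated p.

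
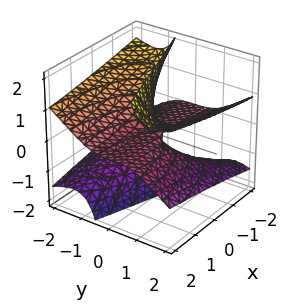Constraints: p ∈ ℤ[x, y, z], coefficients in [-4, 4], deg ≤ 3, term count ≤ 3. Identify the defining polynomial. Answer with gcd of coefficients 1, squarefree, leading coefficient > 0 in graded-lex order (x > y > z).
1. Degree: no degree-2 surface has this shape, so deg p = 3.
2. From the visible intercepts: it meets the y-axis at y = 0 (among the integer gridlines); every point of the z-axis in the box is on the surface.
3. Assembling these constraints gives the stated polynomial. Check: (2, 0, 0) on the x-axis lies on the surface, and p(2, 0, 0) = 0. ✓

y^3 - 3*y*z^2 + 2*x*z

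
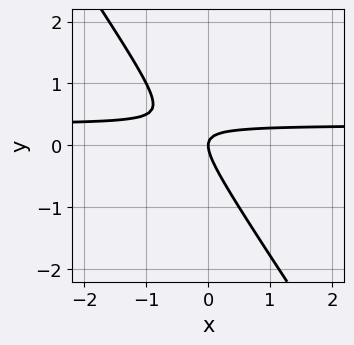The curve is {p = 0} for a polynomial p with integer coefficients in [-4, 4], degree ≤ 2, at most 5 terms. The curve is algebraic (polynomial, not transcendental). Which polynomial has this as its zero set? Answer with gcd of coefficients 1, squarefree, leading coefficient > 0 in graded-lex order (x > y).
3*x*y + 2*y^2 - x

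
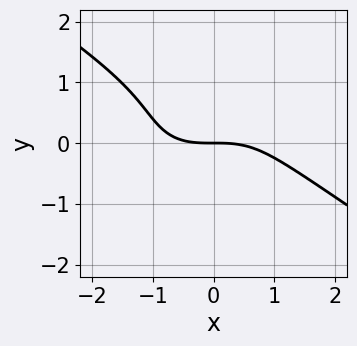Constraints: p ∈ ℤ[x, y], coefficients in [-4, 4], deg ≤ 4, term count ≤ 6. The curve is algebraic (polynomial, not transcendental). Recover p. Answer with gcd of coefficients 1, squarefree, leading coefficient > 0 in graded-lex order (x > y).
x^3 - x*y^2 + 2*y^3 - 3*y^2 + 3*y

1. Degree: no degree-2 curve has this shape, so deg p = 3.
2. Checking where it meets the axes: one y-axis crossing is at y = 0; one x-axis crossing is at x = 0.
3. Matching integer coefficients to the picture gives p.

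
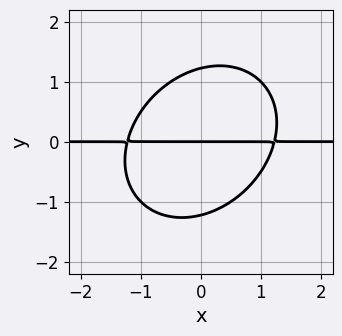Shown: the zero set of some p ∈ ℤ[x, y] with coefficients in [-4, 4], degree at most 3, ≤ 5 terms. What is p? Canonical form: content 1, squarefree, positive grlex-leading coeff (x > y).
(a) Degree: a generic line meets the curve in up to 3 points, so deg p = 3.
(b) From the visible intercepts: the visible x-axis segment lies entirely on the curve; one y-axis crossing is at y = 0.
(c) Fitting integer coefficients to these (and the overall shape) gives p.

2*x^2*y - x*y^2 + 2*y^3 - 3*y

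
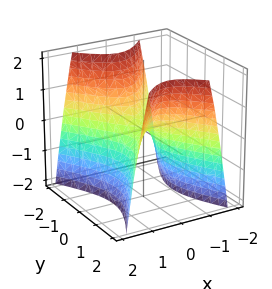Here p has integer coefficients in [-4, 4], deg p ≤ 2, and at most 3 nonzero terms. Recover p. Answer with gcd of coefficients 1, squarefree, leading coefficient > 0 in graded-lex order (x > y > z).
The degree is 2 — a hyperbolic paraboloid; a quadric.
Symmetries: mirror symmetry y ↦ −y ⇒ only even powers of y; it's symmetric under x → −x, forcing even powers of x.
Against the integer gridlines: it meets the y-axis at y = 0 (among the integer gridlines); one x-axis crossing is at x = 0; it meets the z-axis at z = 0 (among the integer gridlines).
Matching integer coefficients to the picture gives p.

2*x^2 - y^2 + z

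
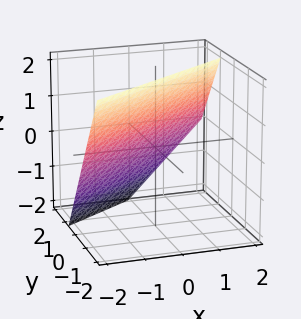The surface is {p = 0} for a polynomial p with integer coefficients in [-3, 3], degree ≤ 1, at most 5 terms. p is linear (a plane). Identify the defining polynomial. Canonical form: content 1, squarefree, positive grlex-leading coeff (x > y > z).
2*x - 3*y - 2*z + 2

Degree: every cross-section is a straight line — this is a plane, so deg p = 1.
Checking where it meets the axes: it crosses the x-axis at the gridline x = -1; it meets the z-axis at z = 1 (among the integer gridlines).
Together with the visible shape, these determine p as stated.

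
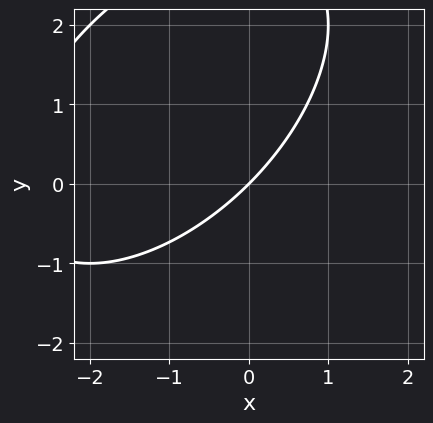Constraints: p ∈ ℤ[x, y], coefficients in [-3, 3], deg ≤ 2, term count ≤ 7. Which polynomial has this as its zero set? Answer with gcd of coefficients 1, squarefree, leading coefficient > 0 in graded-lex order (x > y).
First, the degree is 2 — a generic line meets the curve in up to 2 points.
Then, against the integer gridlines: one x-axis crossing is at x = 0; it meets the y-axis at y = 0 (among the integer gridlines).
Finally, fitting integer coefficients to these (and the overall shape) gives p.

x^2 - x*y + y^2 + 3*x - 3*y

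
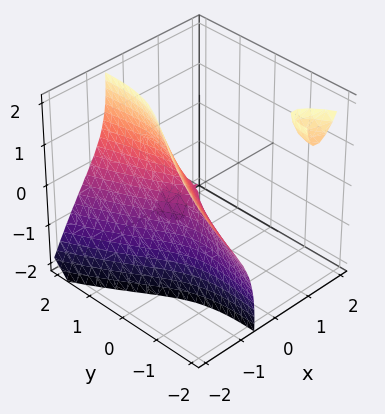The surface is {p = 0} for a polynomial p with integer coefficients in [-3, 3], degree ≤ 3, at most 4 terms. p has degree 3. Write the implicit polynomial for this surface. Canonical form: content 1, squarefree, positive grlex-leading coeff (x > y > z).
First, the picture has 3 separate pieces.
Next, deg p = 3.
Next, against the integer gridlines: it meets the y-axis at y = 0 (among the integer gridlines); one x-axis crossing is at x = 0; one z-axis crossing is at z = 0.
Finally, putting this together gives p.

3*x^3 + 3*x*y*z + y^2 + z^2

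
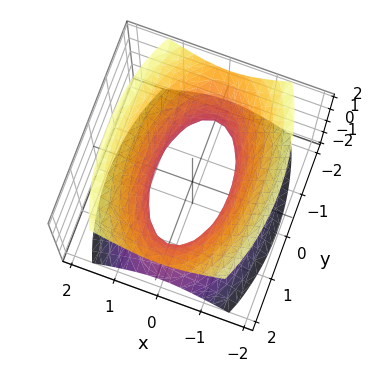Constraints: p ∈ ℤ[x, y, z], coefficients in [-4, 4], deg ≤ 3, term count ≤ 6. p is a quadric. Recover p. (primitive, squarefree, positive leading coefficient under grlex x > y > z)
3*x^2 + y^2 - 2*z^2 - 2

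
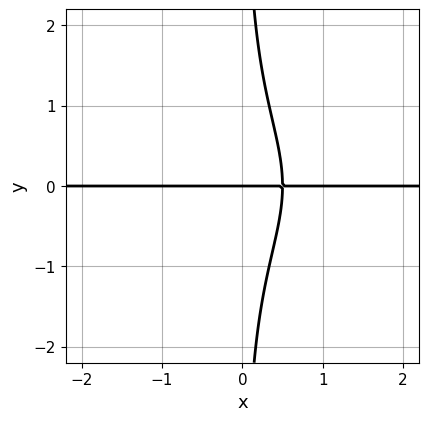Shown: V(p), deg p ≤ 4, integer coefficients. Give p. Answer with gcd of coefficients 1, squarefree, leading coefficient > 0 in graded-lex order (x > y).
x*y^3 + 2*x*y - y

Degree: a generic line meets the curve in up to 4 points, so deg p = 4.
Checking where it meets the axes: every point of the x-axis in the box is on the curve; it meets the y-axis at y = 0 (among the integer gridlines).
The integer polynomial consistent with all of this is the stated p.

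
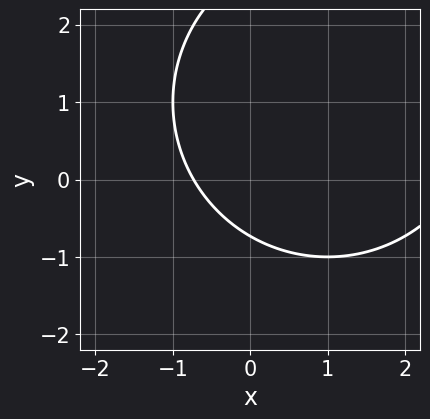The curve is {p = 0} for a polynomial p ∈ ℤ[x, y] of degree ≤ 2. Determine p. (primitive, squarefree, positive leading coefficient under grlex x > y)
x^2 + y^2 - 2*x - 2*y - 2

1. Degree: the shape is more complex than any degree-1 curve, so deg p = 2.
2. Putting this together gives p.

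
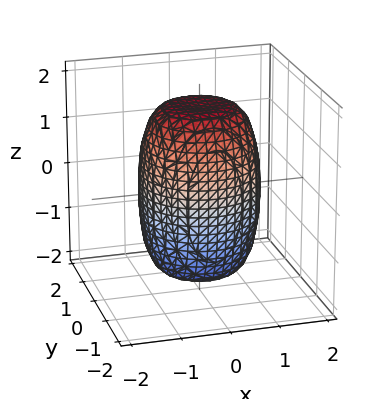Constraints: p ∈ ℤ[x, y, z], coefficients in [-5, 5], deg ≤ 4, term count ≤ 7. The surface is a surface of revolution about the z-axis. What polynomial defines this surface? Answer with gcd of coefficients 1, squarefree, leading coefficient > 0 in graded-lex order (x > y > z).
deg p = 4.
By symmetry, the surface is invariant under rotation about z: p = q(x² + y², z).
From the axis intercepts and sections: a circular section at z = 1 has radius between 1 and 2.
These observations pin down the coefficients.

2*x^4 + 4*x^2*y^2 + 2*y^4 - x^2 - y^2 + z^2 - 3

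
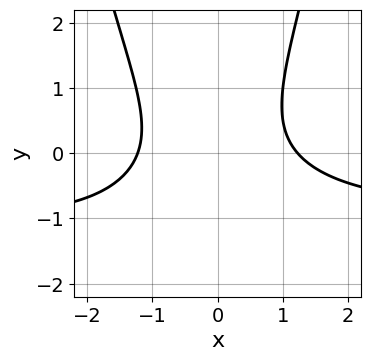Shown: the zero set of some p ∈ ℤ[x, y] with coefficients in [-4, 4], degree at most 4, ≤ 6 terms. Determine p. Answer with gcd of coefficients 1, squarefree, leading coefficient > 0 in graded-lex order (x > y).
First, deg p = 3. A generic line meets the curve in up to 3 points.
Then, from the visible intercepts: the curve avoids every integer y-axis point in the box.
Finally, these observations pin down the coefficients.

2*x^2*y + 2*x^2 + x*y - 2*y^2 - 3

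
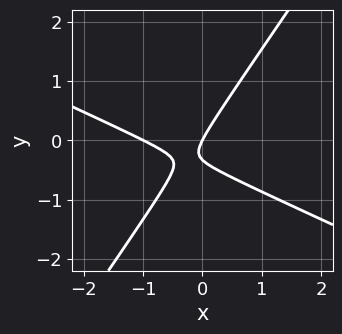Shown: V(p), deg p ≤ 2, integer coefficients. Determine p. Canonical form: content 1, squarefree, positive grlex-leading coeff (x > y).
2*x^2 + 3*x*y - 3*y^2 + 2*x - y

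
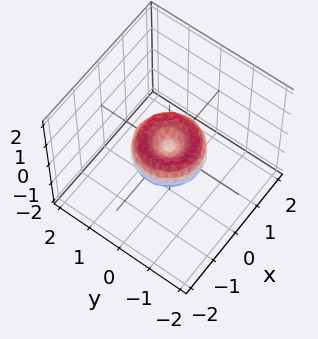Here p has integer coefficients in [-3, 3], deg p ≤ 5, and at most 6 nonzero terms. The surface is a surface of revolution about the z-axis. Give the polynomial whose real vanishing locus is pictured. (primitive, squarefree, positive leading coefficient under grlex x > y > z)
(a) Degree: a generic line meets the surface in up to 4 points, so deg p = 4.
(b) Symmetries: rotational symmetry about the z-axis ⇒ p depends on x, y only through x² + y².
(c) Against the integer gridlines: the x-axis gridline crossings are at x ∈ {-1, 0, 1}; it crosses the z-axis at the gridline z = 0; among the integer gridlines, it crosses the y-axis at y ∈ {-1, 0, 1}.
(d) These observations pin down the coefficients.

x^4 + 2*x^2*y^2 + y^4 - x^2 - y^2 + z^2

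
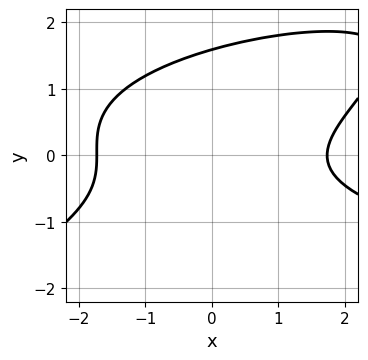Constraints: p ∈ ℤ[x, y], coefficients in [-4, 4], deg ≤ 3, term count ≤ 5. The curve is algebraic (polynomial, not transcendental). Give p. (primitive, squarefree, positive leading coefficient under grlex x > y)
x*y^2 - 2*y^3 - x^2 + 2*y^2 + 3

deg p = 3. No degree-2 curve has this shape.
Matching integer coefficients to the picture gives p.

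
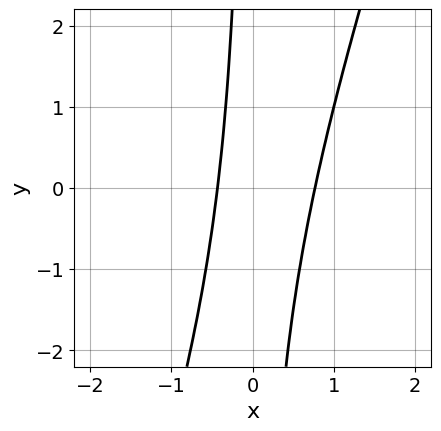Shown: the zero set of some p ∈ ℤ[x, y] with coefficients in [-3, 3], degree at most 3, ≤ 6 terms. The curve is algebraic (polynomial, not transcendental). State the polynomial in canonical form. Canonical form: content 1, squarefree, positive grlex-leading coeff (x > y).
3*x^2 - x*y - x - 1

First, deg p = 2. A generic line meets the curve in up to 2 points.
Then, reading off the gridlines: no y-intercept at any integer in the box.
Finally, the integer polynomial consistent with all of this is the stated p.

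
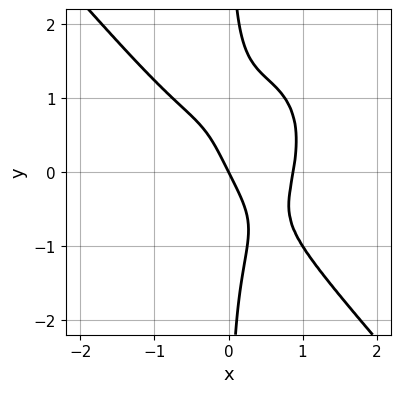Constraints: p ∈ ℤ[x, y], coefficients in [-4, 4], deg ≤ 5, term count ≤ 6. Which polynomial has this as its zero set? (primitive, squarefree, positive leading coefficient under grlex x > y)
3*x^4 + 2*x*y^3 - 2*x - y

(a) deg p = 4.
(b) From the axis intercepts and sections: it meets the y-axis at y = 0 (among the integer gridlines); it crosses the x-axis at the gridline x = 0.
(c) Together with the visible shape, these determine p as stated.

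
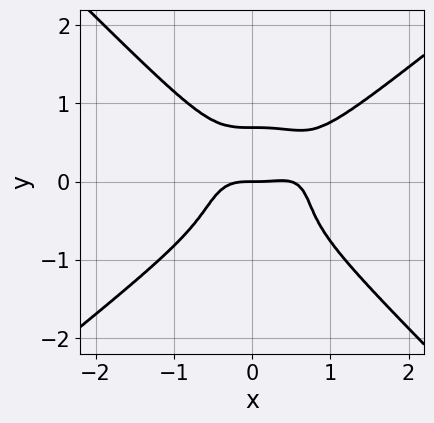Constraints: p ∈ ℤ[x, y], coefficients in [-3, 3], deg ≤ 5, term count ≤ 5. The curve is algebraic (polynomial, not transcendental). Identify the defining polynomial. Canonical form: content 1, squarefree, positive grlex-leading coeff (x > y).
2*x^4 - x^3*y - 3*y^4 - x^3 + y

The degree is 4 — a generic line meets the curve in up to 4 points.
Reading off the gridlines: it crosses the y-axis at the gridline y = 0; one x-axis crossing is at x = 0.
Matching integer coefficients to the picture gives p.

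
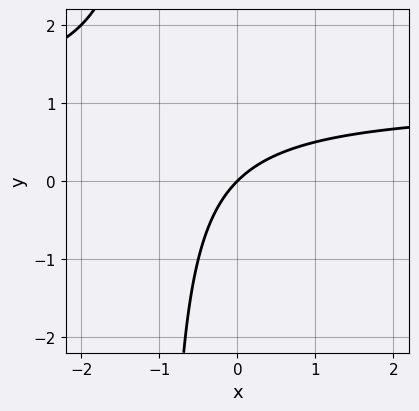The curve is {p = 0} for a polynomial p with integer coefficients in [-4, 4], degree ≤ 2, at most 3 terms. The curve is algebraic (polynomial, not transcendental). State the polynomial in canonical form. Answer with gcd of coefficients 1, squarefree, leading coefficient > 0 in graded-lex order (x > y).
x*y - x + y

First, the degree is 2 — no degree-1 curve has this shape.
Next, against the integer gridlines: one x-axis crossing is at x = 0; it crosses the y-axis at the gridline y = 0.
Finally, solving for integer coefficients yields p as stated.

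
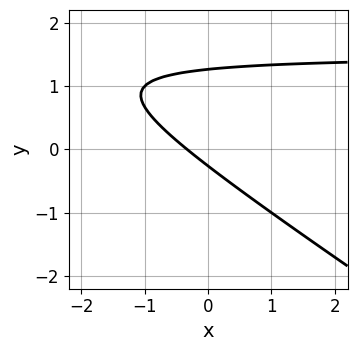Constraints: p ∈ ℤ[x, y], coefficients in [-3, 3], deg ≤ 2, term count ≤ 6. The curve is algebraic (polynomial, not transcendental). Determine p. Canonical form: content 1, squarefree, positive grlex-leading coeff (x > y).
2*x*y + 3*y^2 - 3*x - 3*y - 1

Degree: no degree-1 curve has this shape, so deg p = 2.
The integer polynomial consistent with all of this is the stated p.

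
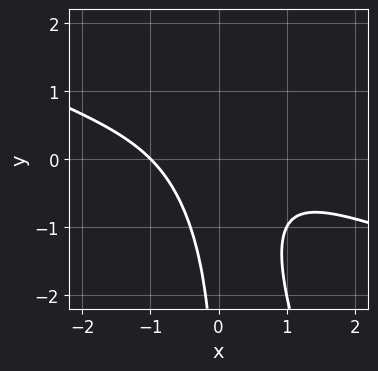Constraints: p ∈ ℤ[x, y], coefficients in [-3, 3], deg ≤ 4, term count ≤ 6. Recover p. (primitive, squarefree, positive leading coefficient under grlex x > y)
x^3 + 3*x^2*y + x*y^2 + 1

1. deg p = 3.
2. Observable constraints: the curve avoids every integer y-axis point in the box; it crosses the x-axis at the gridline x = -1.
3. Together with the visible shape, these determine p as stated.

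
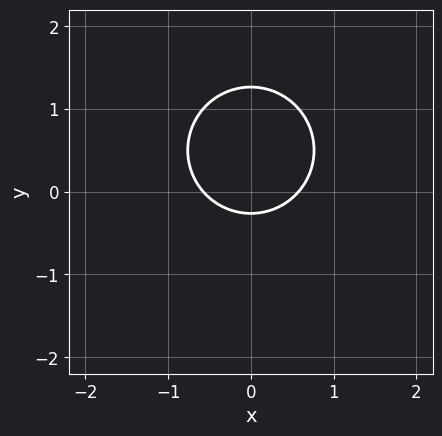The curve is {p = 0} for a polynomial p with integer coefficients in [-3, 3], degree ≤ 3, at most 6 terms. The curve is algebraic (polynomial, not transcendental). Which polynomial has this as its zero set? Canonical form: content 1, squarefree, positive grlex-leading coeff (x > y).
3*x^2 + 3*y^2 - 3*y - 1

deg p = 2.
Symmetries: the x ↦ −x reflection is a symmetry, so x appears only in even powers.
Assembling these constraints gives the stated polynomial.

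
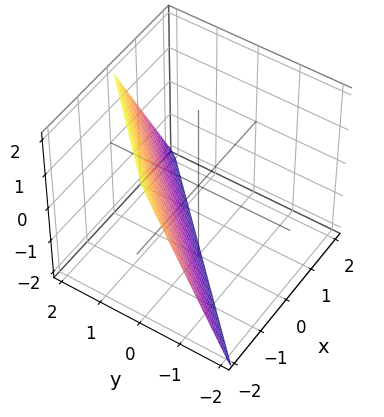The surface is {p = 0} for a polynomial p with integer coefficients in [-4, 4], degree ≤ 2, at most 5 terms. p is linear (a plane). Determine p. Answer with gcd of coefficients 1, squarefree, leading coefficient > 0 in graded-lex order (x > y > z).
1. The degree is 1 — every cross-section is a straight line — this is a plane.
2. Reading off the gridlines: one x-axis crossing is at x = -1; one y-axis crossing is at y = 1.
3. Fitting integer coefficients to these (and the overall shape) gives p.

2*x - 2*y + z + 2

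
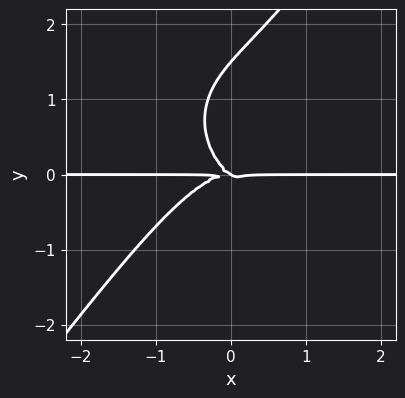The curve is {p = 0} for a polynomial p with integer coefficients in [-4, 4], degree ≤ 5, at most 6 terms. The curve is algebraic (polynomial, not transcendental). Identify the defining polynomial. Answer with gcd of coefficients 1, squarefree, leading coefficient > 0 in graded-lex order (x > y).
1. deg p = 4. No degree-3 curve has this shape.
2. Checking where it meets the axes: it crosses the y-axis at the gridline y = 0; every point of the x-axis in the box is on the curve.
3. The integer polynomial consistent with all of this is the stated p.

3*x^3*y + x*y^3 - 2*y^4 + 2*x*y^2 + 3*y^3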